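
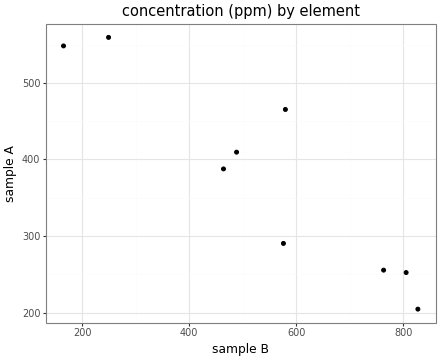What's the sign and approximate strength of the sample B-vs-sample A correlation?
negative, strong

Points are negatively correlated; strong (|r| ≈ 0.9).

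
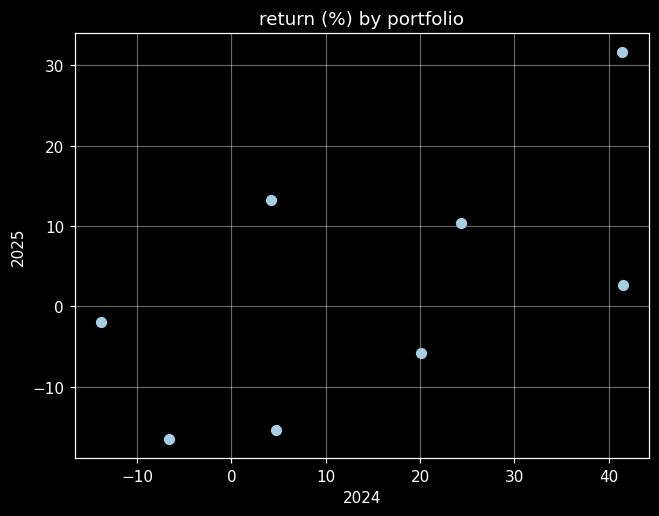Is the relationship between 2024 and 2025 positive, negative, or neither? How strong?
Points are positively correlated; moderate (|r| ≈ 0.6).

positive, moderate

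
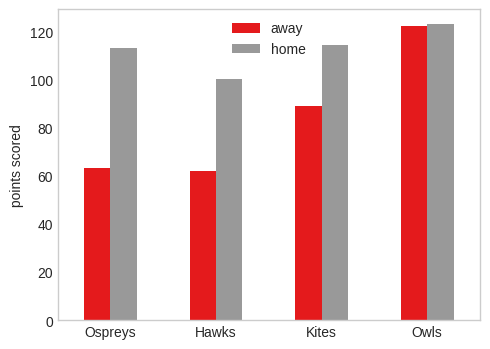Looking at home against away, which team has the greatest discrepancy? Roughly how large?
Ospreys, ≈ 60

Ospreys: home ≈ 120, away ≈ 60 → gap ≈ 60. Next-largest (Hawks) is only ≈ 40.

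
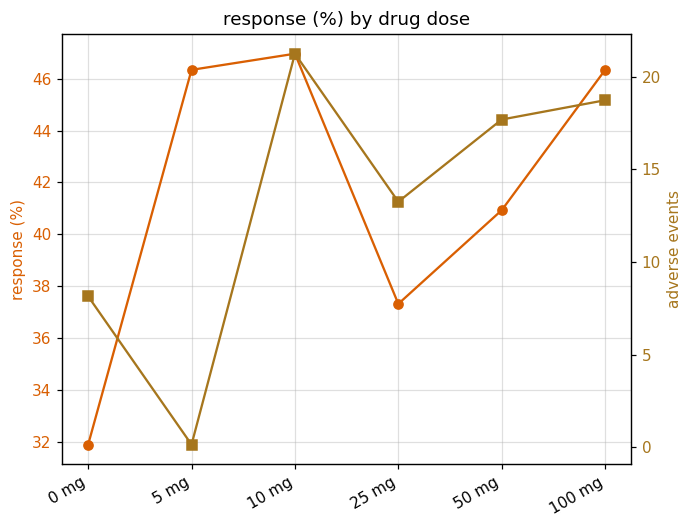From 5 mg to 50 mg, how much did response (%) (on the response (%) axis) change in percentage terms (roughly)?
≈ -13%

5 mg ≈ 46, 50 mg ≈ 40; (40 − 46) / 46 ≈ -13%.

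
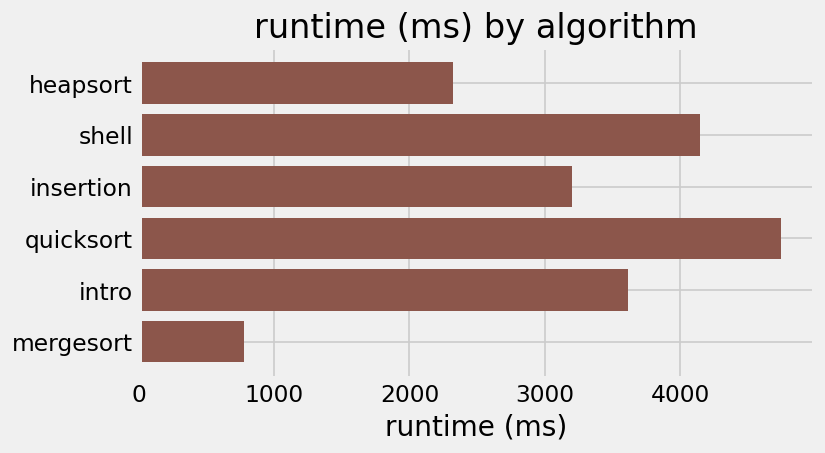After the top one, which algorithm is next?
shell

Top 3: quicksort ≈ 4500, shell ≈ 4000, intro ≈ 3500.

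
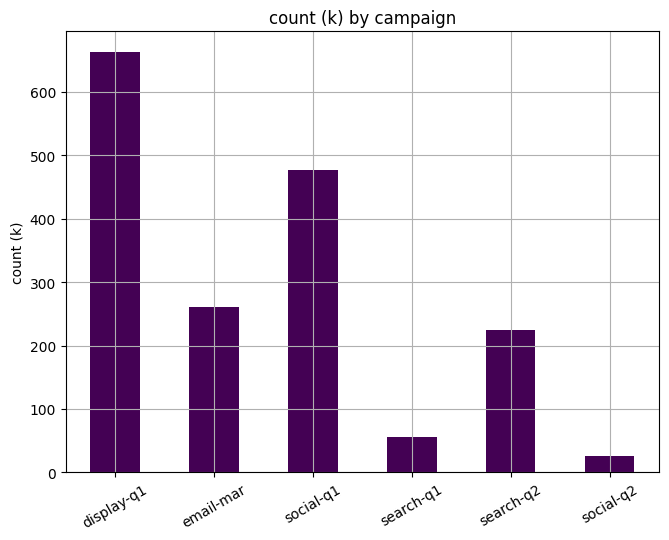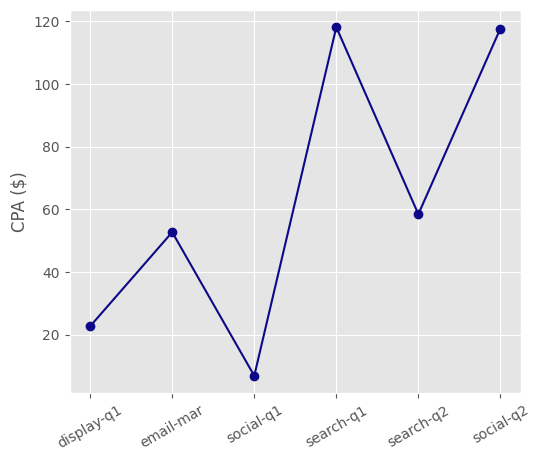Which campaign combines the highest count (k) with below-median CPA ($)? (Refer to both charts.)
display-q1

Chart 2 median CPA ($) ≈ 60; below-median campaigns: display-q1, email-mar, social-q1. Among those, display-q1 has the highest count (k) (≈ 700).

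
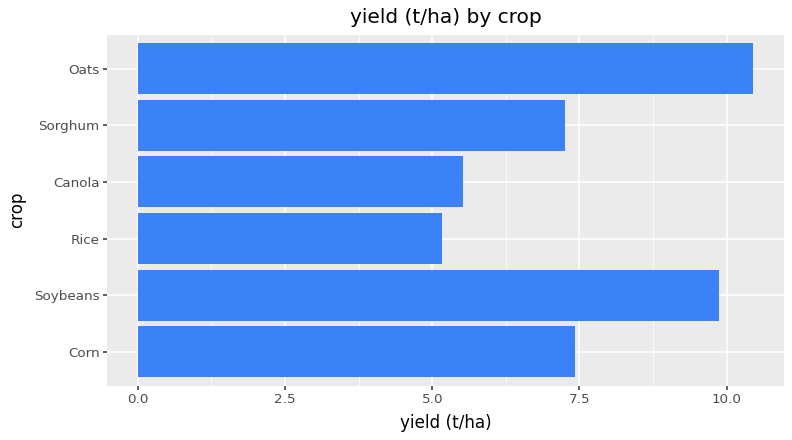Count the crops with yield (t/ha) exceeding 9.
Above 9: Soybeans, Oats.

2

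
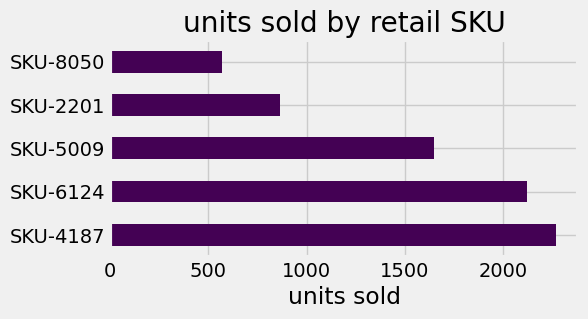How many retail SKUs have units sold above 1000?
3

Above 1000: SKU-4187, SKU-6124, SKU-5009.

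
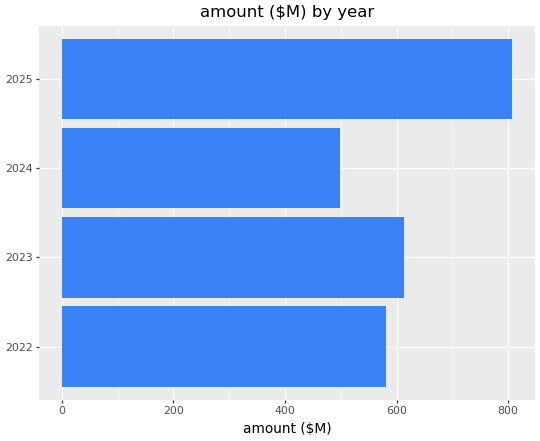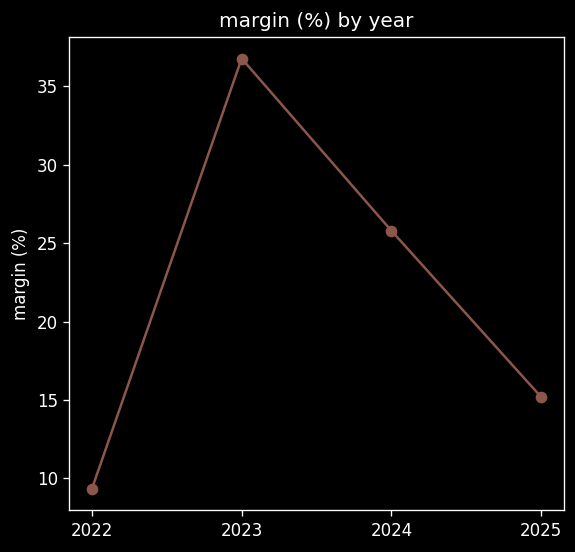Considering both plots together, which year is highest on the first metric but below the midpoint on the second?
Chart 2 median margin (%) ≈ 20; below-median years: 2022, 2025. Among those, 2025 has the highest amount ($M) (≈ 800).

2025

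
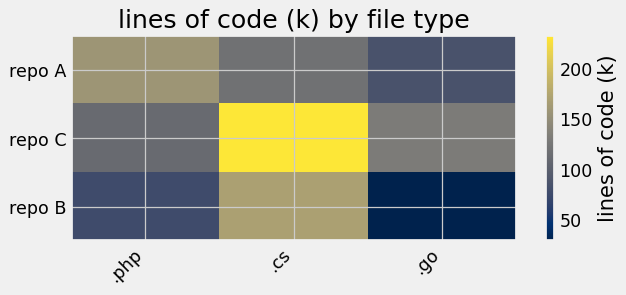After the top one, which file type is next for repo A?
.cs

Top 3 for repo A: .php ≈ 160, .cs ≈ 120, .go ≈ 80.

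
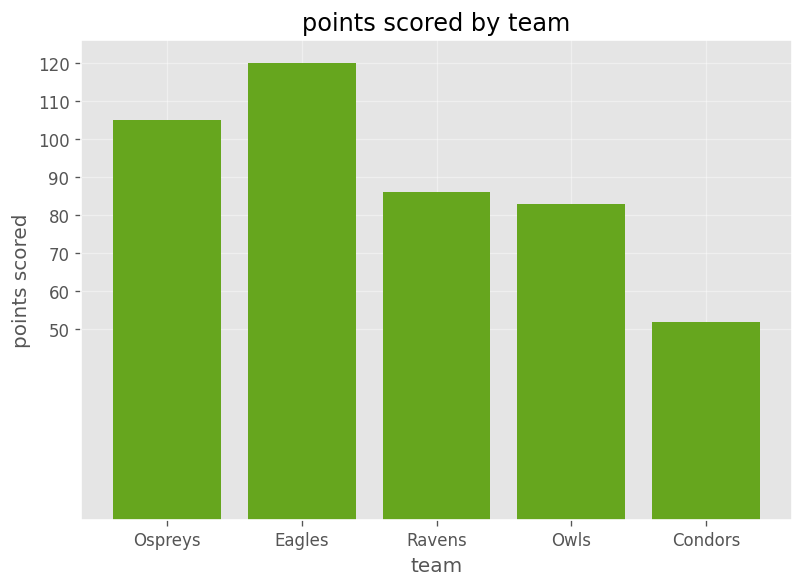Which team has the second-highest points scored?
Top 3: Eagles ≈ 120, Ospreys ≈ 100, Ravens ≈ 90.

Ospreys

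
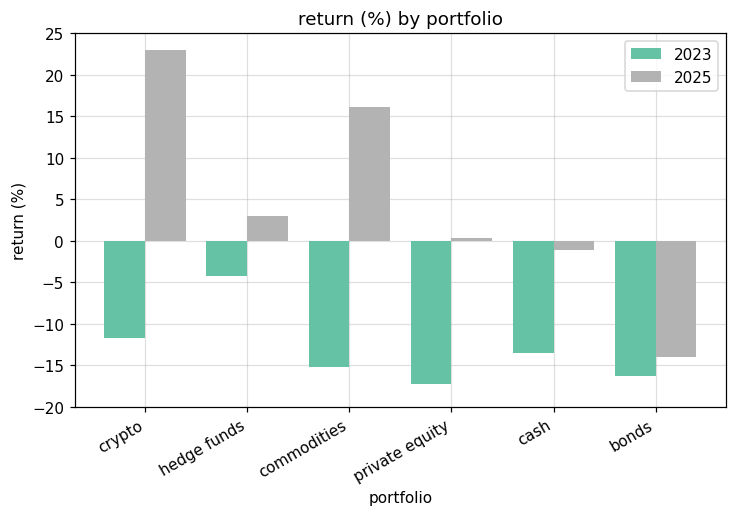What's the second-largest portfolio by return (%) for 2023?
crypto

Top 3 for 2023: hedge funds ≈ -5, crypto ≈ -10, cash ≈ -15.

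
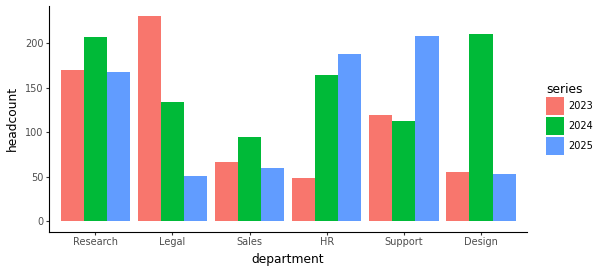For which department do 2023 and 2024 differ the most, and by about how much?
Design, ≈ 140

Design: 2023 ≈ 60, 2024 ≈ 200 → gap ≈ 140. Next-largest (HR) is only ≈ 120.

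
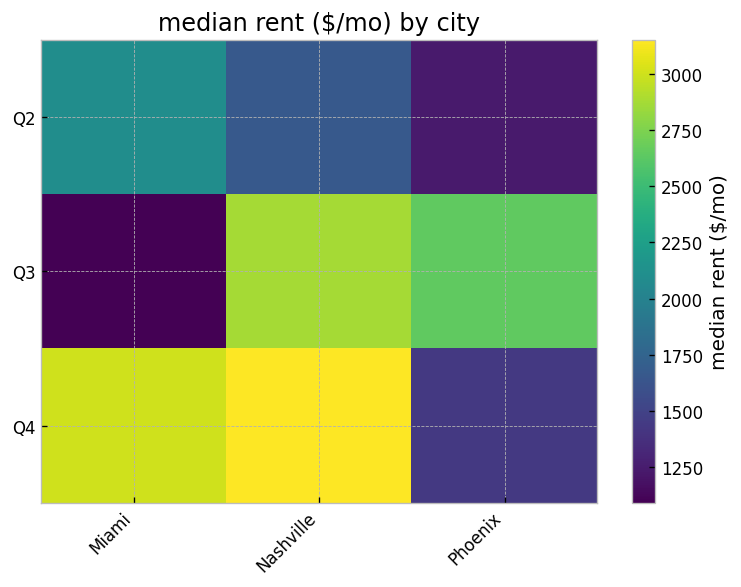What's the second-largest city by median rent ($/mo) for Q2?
Nashville

Top 3 for Q2: Miami ≈ 2000, Nashville ≈ 1600, Phoenix ≈ 1200.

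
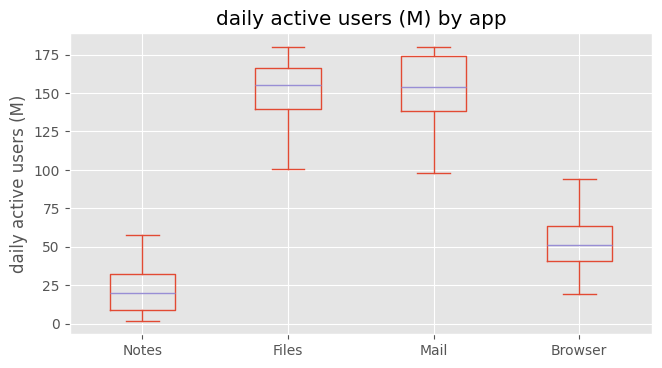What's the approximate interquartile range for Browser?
Q3 ≈ 60, Q1 ≈ 40; IQR ≈ 20.

≈ 20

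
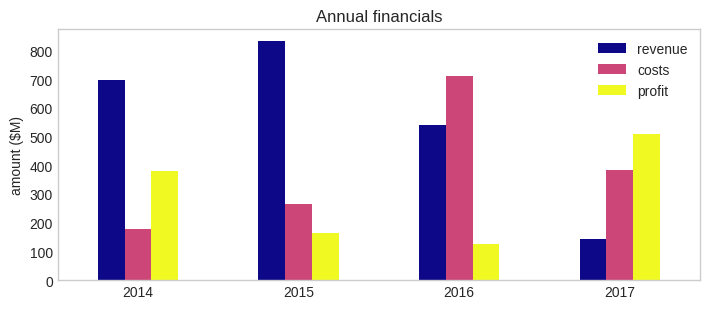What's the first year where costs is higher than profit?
2015

2014: costs ≈ 200 vs profit ≈ 400 (not yet); 2015: costs ≈ 300 vs profit ≈ 200 (first crossover).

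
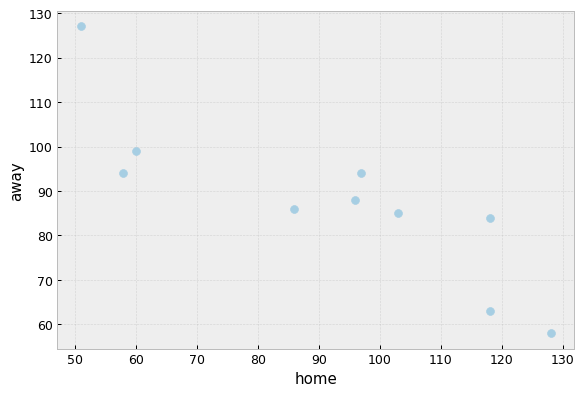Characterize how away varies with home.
negative, strong

Points are negatively correlated; strong (|r| ≈ 0.9).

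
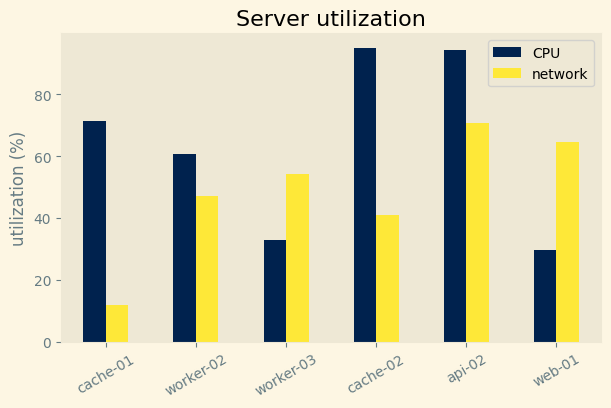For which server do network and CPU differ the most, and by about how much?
cache-01, ≈ 60 %

cache-01: network ≈ 10, CPU ≈ 70 → gap ≈ 60. Next-largest (cache-02) is only ≈ 50.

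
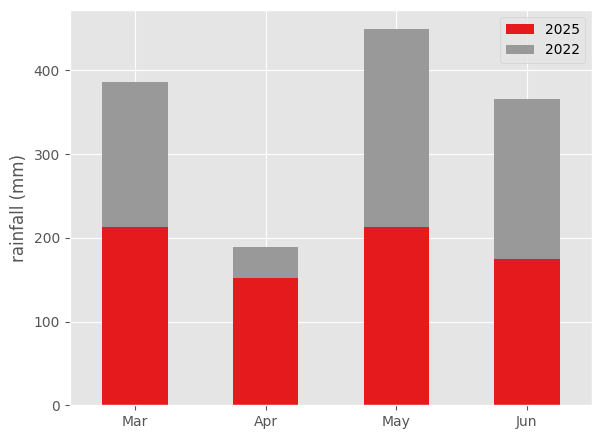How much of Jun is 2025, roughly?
2025 top ≈ 150, bottom ≈ 0; segment ≈ 150.

≈ 150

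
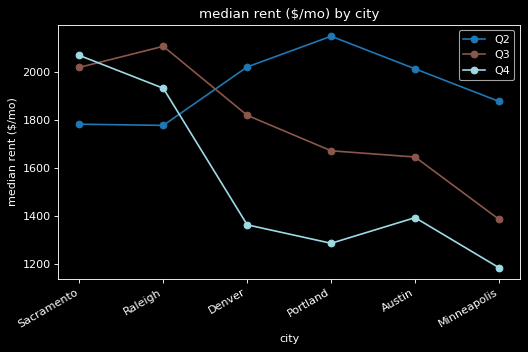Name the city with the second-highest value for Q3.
Sacramento

Top 3 for Q3: Raleigh ≈ 2100, Sacramento ≈ 2000, Denver ≈ 1800.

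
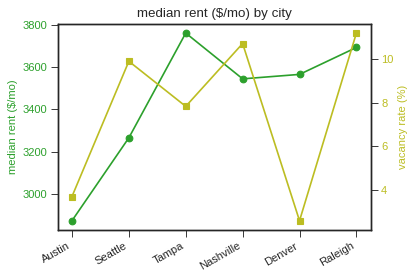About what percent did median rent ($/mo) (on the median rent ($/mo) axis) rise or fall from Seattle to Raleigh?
Seattle ≈ 3300, Raleigh ≈ 3700; (3700 − 3300) / 3300 ≈ +12.1%.

≈ +12.1%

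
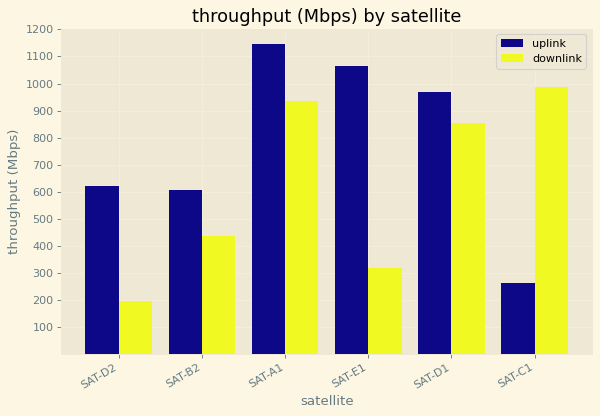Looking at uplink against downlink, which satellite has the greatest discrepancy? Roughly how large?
SAT-E1: uplink ≈ 1100, downlink ≈ 300 → gap ≈ 800. Next-largest (SAT-C1) is only ≈ 700.

SAT-E1, ≈ 800 Mbps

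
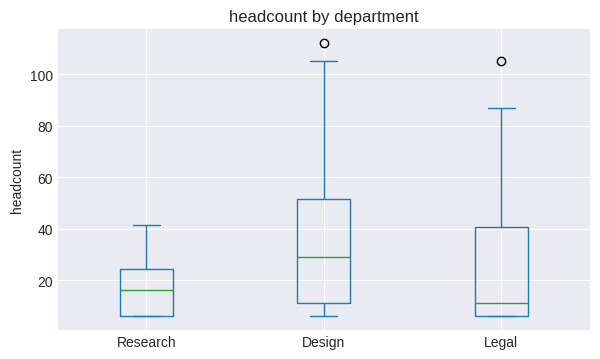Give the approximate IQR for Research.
≈ 18

Q3 ≈ 24, Q1 ≈ 6; IQR ≈ 18.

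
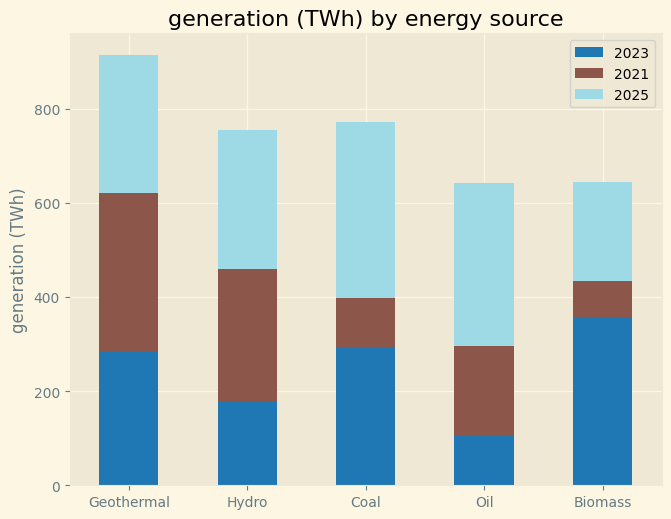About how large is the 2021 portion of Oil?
≈ 200

2021 top ≈ 300, bottom ≈ 100; segment ≈ 200.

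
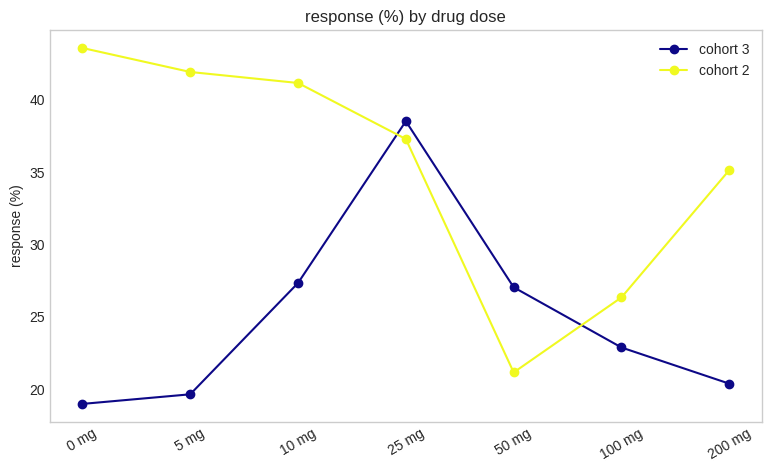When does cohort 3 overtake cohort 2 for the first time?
10 mg: cohort 3 ≈ 25 vs cohort 2 ≈ 40 (not yet); 25 mg: cohort 3 ≈ 40 vs cohort 2 ≈ 35 (first crossover).

25 mg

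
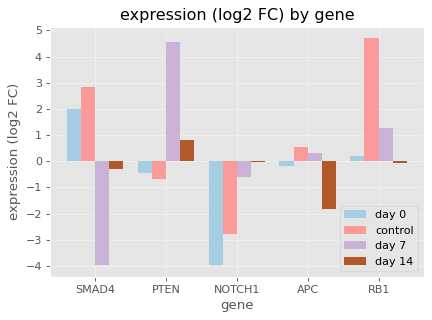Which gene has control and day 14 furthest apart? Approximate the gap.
RB1: control ≈ 5, day 14 ≈ 0 → gap ≈ 5. Next-largest (SMAD4) is only ≈ 3.

RB1, ≈ 5 log2 FC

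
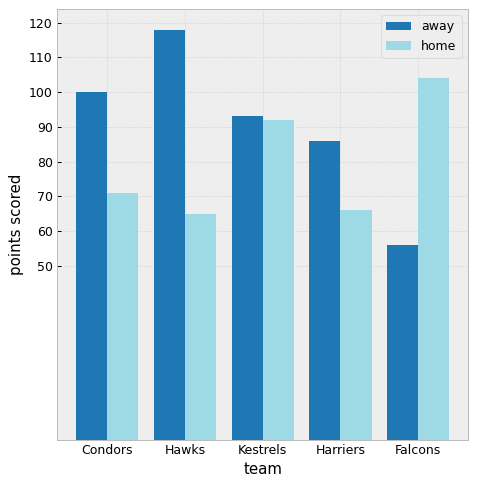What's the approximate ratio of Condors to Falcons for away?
≈ 1.67×

Condors ≈ 100, Falcons ≈ 60; 100/60 ≈ 1.67.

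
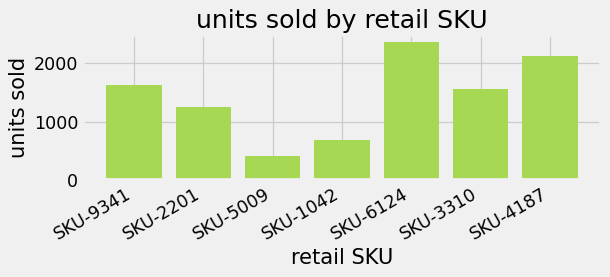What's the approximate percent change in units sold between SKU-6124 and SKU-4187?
≈ -8.3%

SKU-6124 ≈ 2400, SKU-4187 ≈ 2200; (2200 − 2400) / 2400 ≈ -8.3%.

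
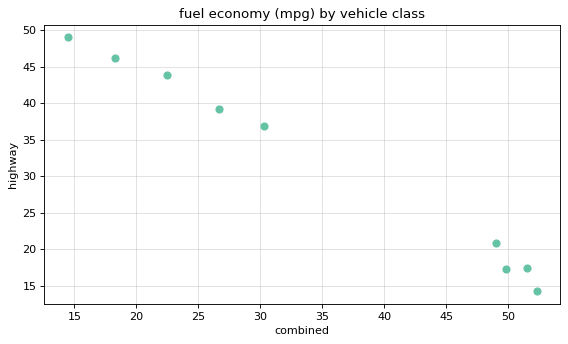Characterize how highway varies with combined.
negative, strong

Points are negatively correlated; strong (|r| ≈ 1.0).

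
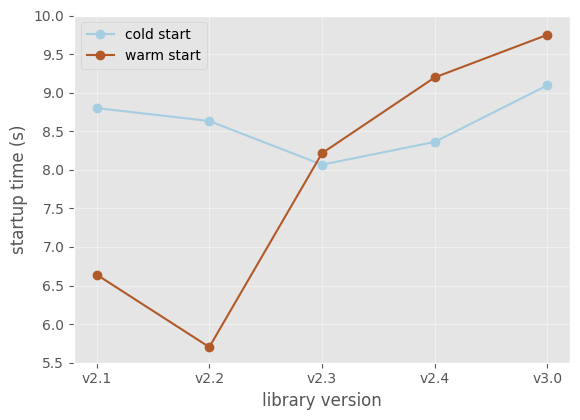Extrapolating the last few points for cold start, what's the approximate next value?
≈ 9.5

Last three: 8.0, 8.5, 9.0 → slope ≈ 0.5/step → next ≈ 9.5.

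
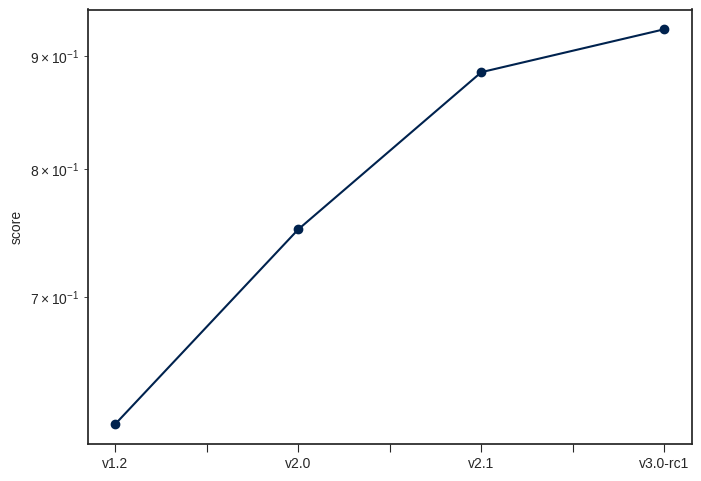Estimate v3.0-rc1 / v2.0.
≈ 1.27×

v3.0-rc1 ≈ 0.95, v2.0 ≈ 0.75; 0.95/0.75 ≈ 1.27.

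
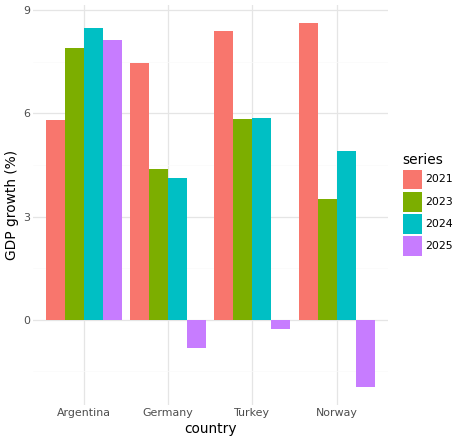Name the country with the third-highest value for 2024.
Top 4 for 2024: Argentina ≈ 8, Turkey ≈ 6, Norway ≈ 5, Germany ≈ 4.

Norway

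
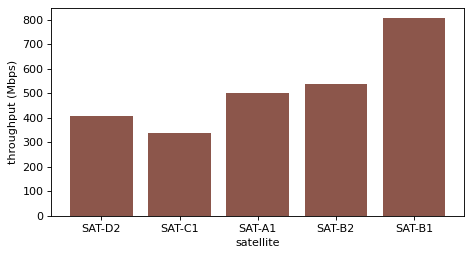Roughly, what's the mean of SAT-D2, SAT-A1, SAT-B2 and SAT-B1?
(400 + 500 + 500 + 800) / 4 ≈ 550.

≈ 550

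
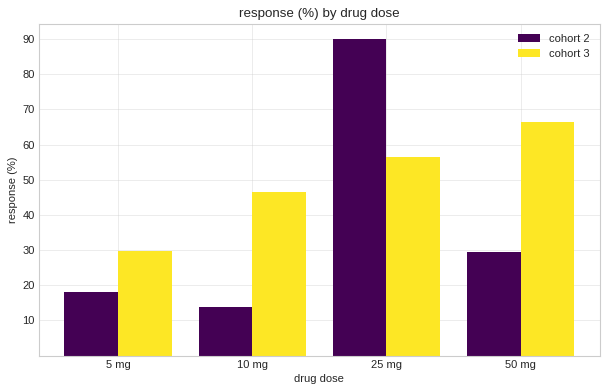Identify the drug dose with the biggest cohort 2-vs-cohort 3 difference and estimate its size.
50 mg: cohort 2 ≈ 30, cohort 3 ≈ 70 → gap ≈ 40. Next-largest (25 mg) is only ≈ 30.

50 mg, ≈ 40 %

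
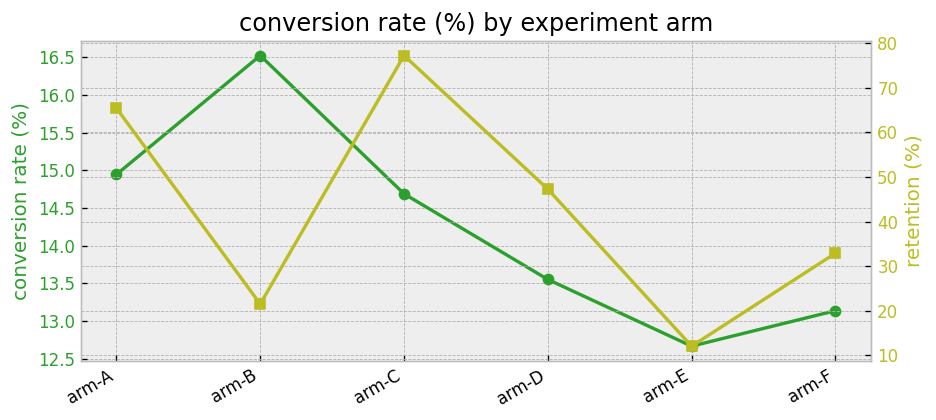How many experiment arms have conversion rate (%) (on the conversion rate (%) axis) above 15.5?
Above 15.5: arm-B.

1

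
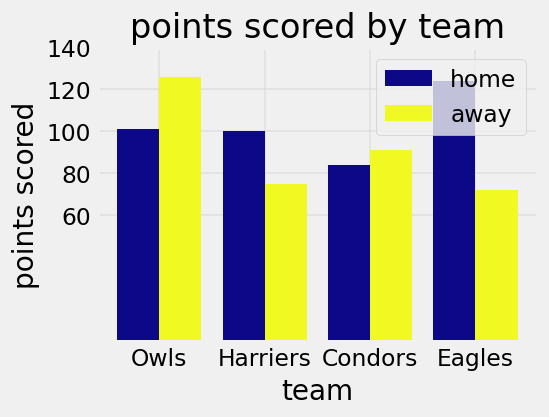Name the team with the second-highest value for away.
Top 3 for away: Owls ≈ 120, Condors ≈ 100, Harriers ≈ 80.

Condors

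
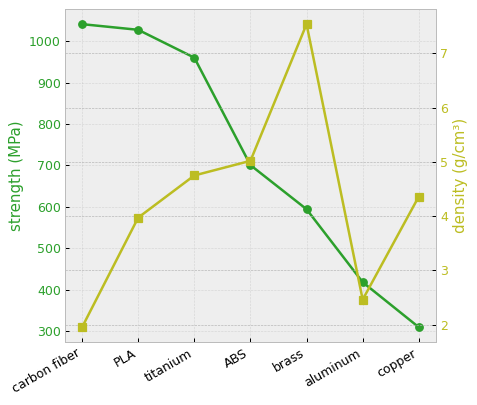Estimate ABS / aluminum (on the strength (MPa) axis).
ABS ≈ 700, aluminum ≈ 400; 700/400 ≈ 1.75.

≈ 1.75×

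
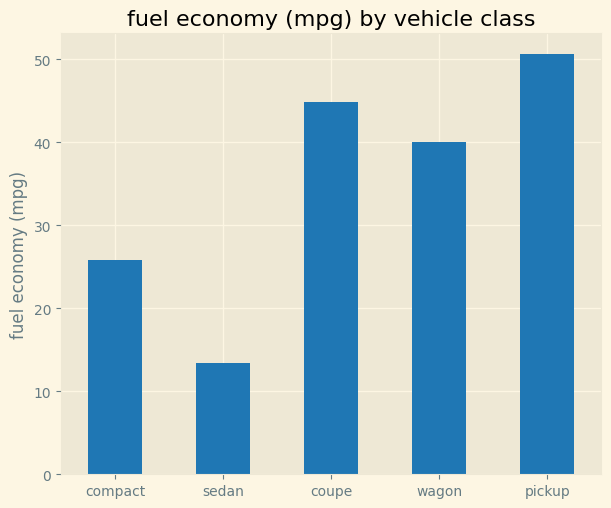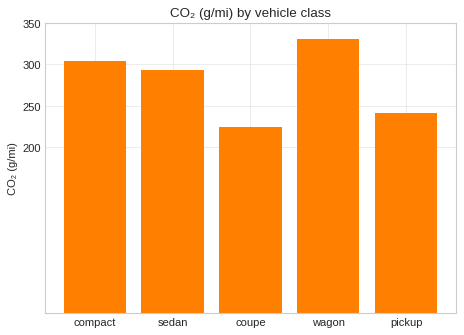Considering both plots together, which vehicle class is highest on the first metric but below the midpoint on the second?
Chart 2 median CO₂ (g/mi) ≈ 300; below-median vehicle classes: coupe, pickup. Among those, pickup has the highest fuel economy (mpg) (≈ 50).

pickup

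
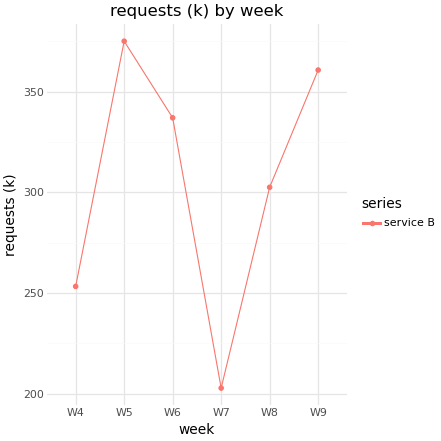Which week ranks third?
Top 4: W5 ≈ 380, W9 ≈ 360, W6 ≈ 340, W8 ≈ 300.

W6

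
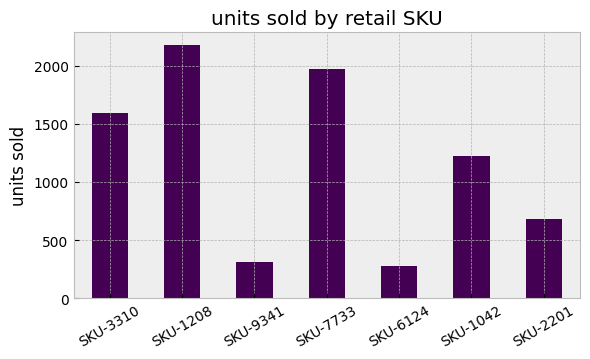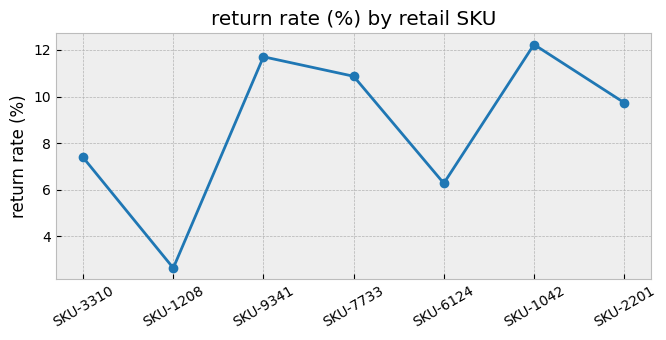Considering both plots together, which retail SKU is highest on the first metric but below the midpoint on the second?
SKU-1208

Chart 2 median return rate (%) ≈ 10; below-median retail SKUs: SKU-3310, SKU-1208, SKU-6124. Among those, SKU-1208 has the highest units sold (≈ 2200).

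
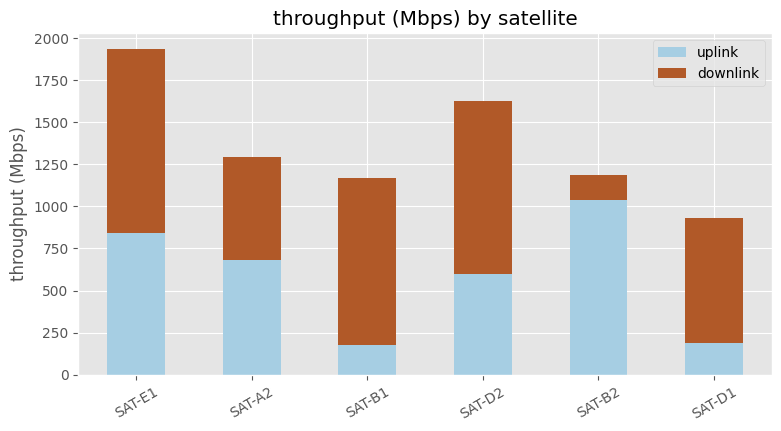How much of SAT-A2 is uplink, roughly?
uplink top ≈ 600, bottom ≈ 0; segment ≈ 600.

≈ 600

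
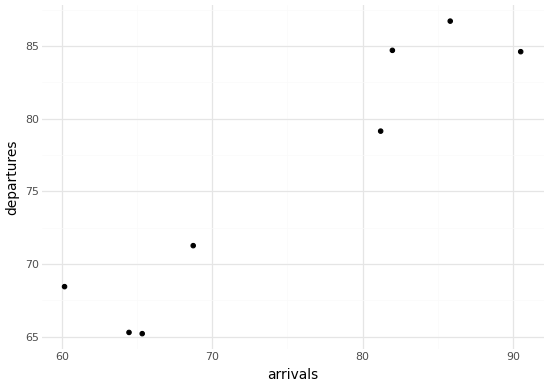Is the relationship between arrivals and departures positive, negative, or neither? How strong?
Points are positively correlated; strong (|r| ≈ 0.9).

positive, strong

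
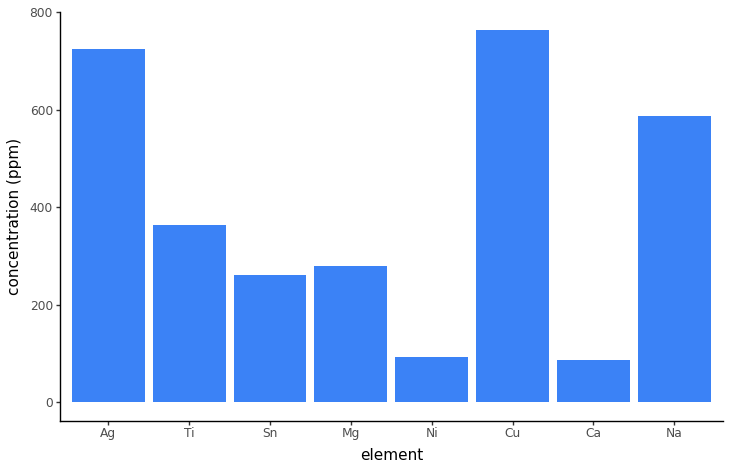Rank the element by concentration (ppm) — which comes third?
Top 4: Cu ≈ 800, Ag ≈ 700, Na ≈ 600, Ti ≈ 400.

Na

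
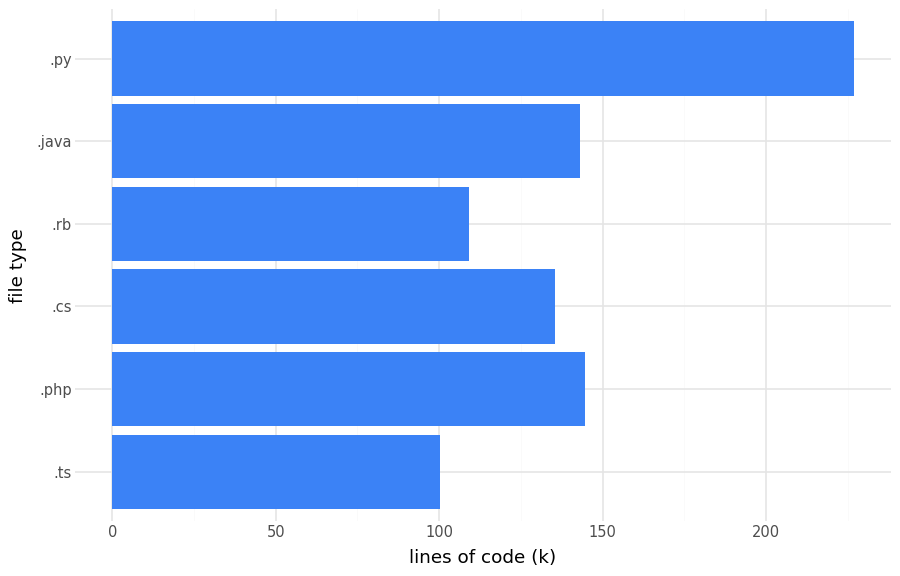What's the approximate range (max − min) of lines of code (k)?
Max .py ≈ 220, min .ts ≈ 100; range ≈ 120.

≈ 120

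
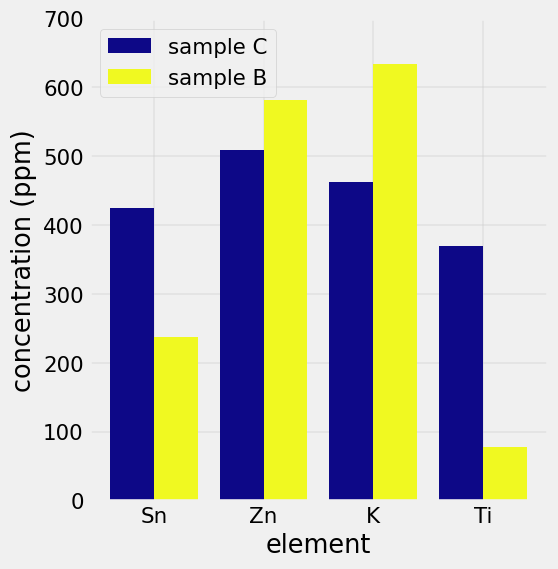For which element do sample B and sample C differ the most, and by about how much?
Ti: sample B ≈ 100, sample C ≈ 400 → gap ≈ 300. Next-largest (Sn) is only ≈ 200.

Ti, ≈ 300 ppm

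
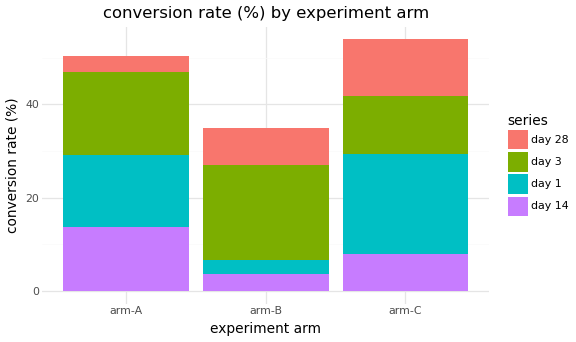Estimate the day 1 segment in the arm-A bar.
≈ 15

day 1 top ≈ 30, bottom ≈ 15; segment ≈ 15.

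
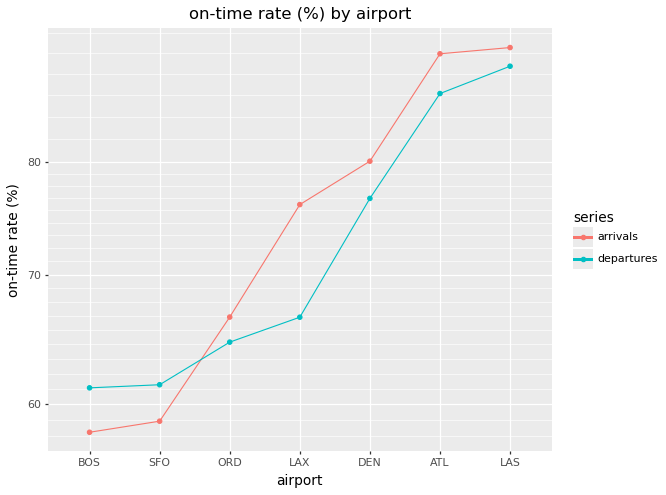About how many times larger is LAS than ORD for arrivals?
≈ 1.38×

LAS ≈ 90, ORD ≈ 65; 90/65 ≈ 1.38.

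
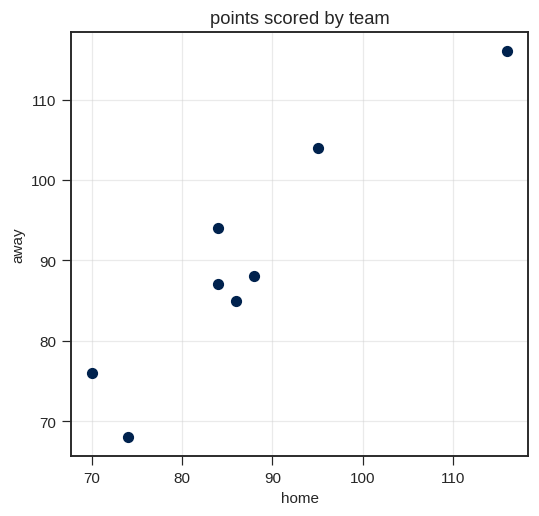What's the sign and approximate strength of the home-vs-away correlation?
Points are positively correlated; strong (|r| ≈ 0.9).

positive, strong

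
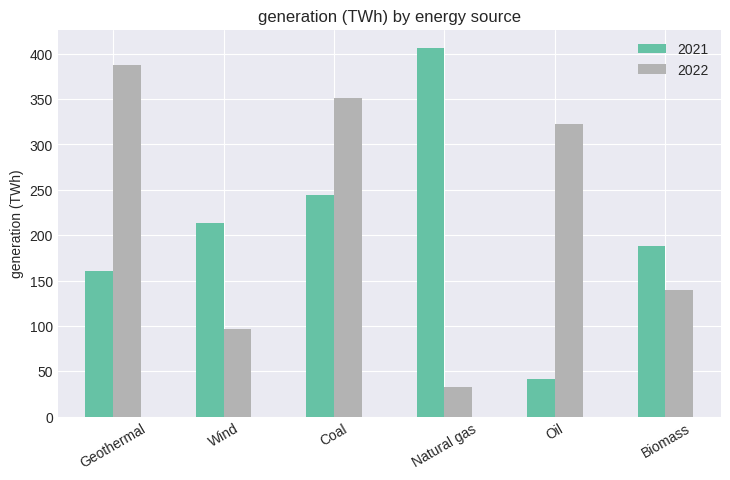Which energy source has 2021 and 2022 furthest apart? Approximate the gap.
Natural gas: 2021 ≈ 400, 2022 ≈ 50 → gap ≈ 350. Next-largest (Oil) is only ≈ 250.

Natural gas, ≈ 350 TWh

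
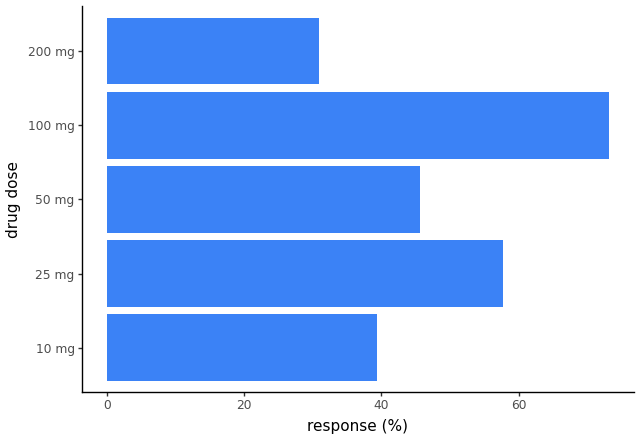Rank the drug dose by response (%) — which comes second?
25 mg

Top 3: 100 mg ≈ 70, 25 mg ≈ 60, 50 mg ≈ 50.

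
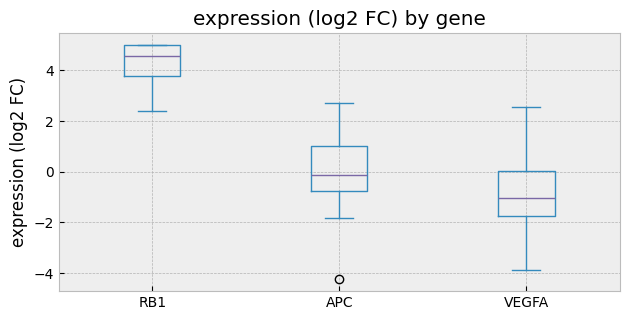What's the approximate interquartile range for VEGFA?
Q3 ≈ 0.0, Q1 ≈ -1.5; IQR ≈ 1.5.

≈ 1.5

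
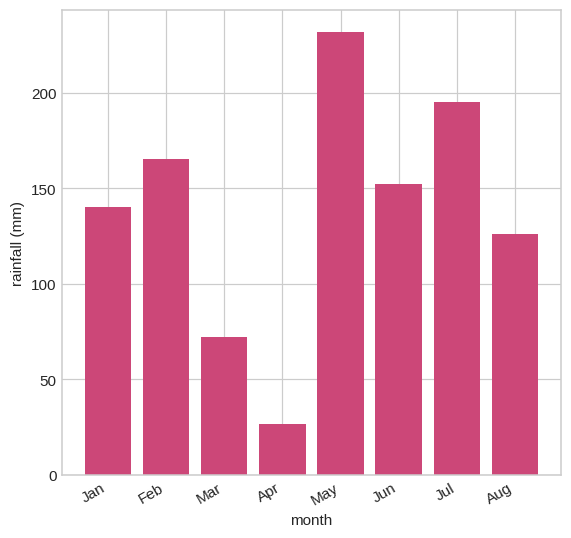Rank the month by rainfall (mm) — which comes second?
Jul

Top 3: May ≈ 240, Jul ≈ 200, Feb ≈ 160.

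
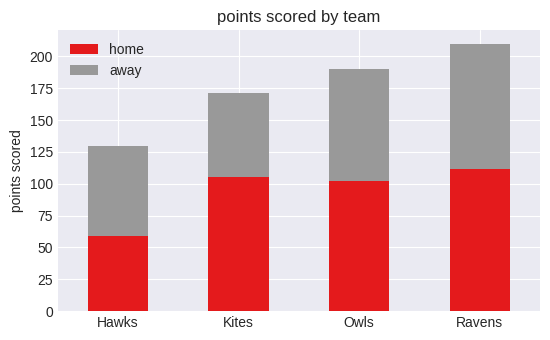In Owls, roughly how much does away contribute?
away top ≈ 200, bottom ≈ 100; segment ≈ 100.

≈ 100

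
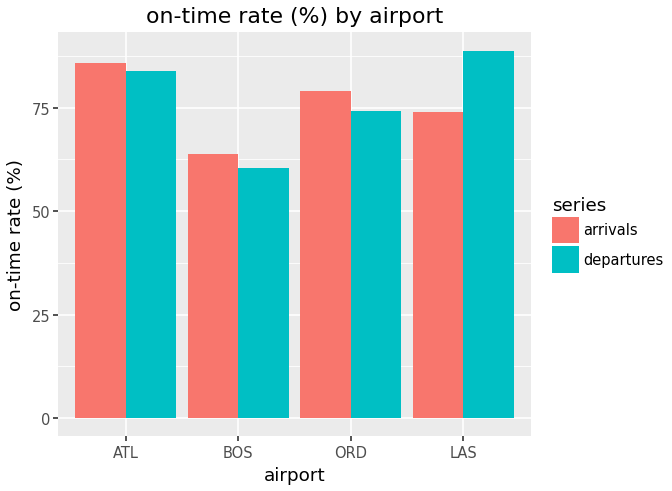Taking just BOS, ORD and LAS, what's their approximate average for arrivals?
≈ 70

(60 + 80 + 70) / 3 ≈ 70.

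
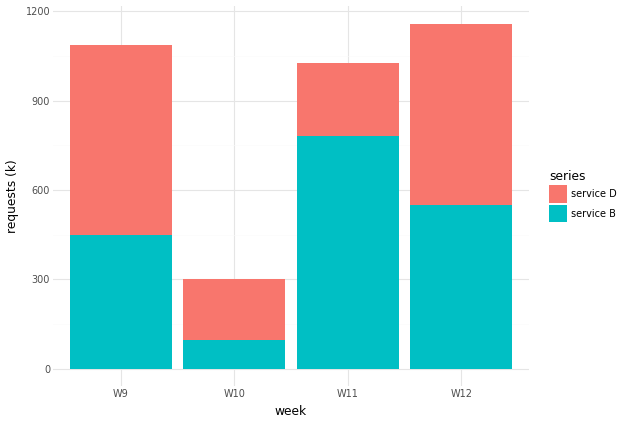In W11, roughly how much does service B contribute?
≈ 800

service B top ≈ 800, bottom ≈ 0; segment ≈ 800.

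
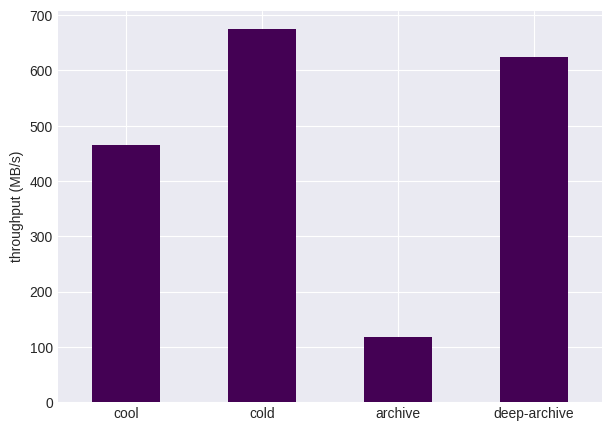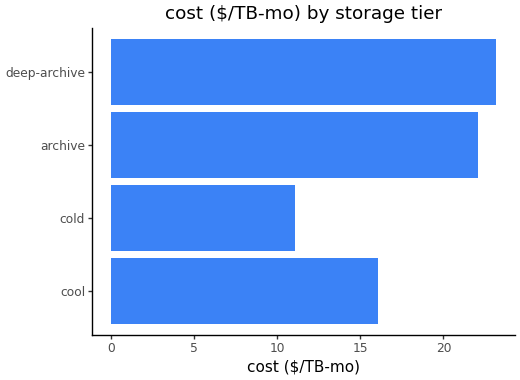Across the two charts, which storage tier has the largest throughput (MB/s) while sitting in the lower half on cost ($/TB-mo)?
cold

Chart 2 median cost ($/TB-mo) ≈ 20; below-median storage tiers: cool, cold. Among those, cold has the highest throughput (MB/s) (≈ 700).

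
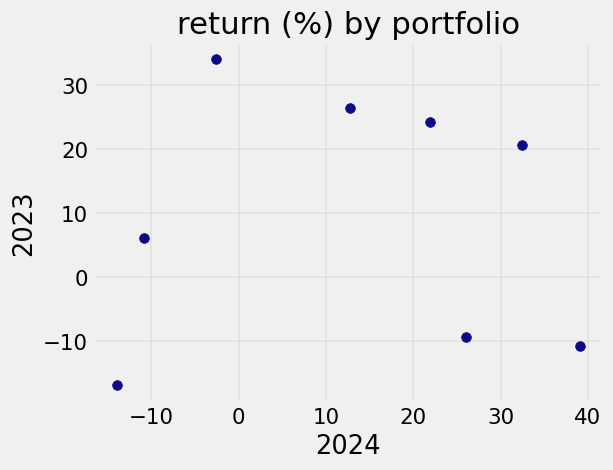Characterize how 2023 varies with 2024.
Points are roughly uncorrelated; weak (|r| ≈ 0.0).

no clear correlation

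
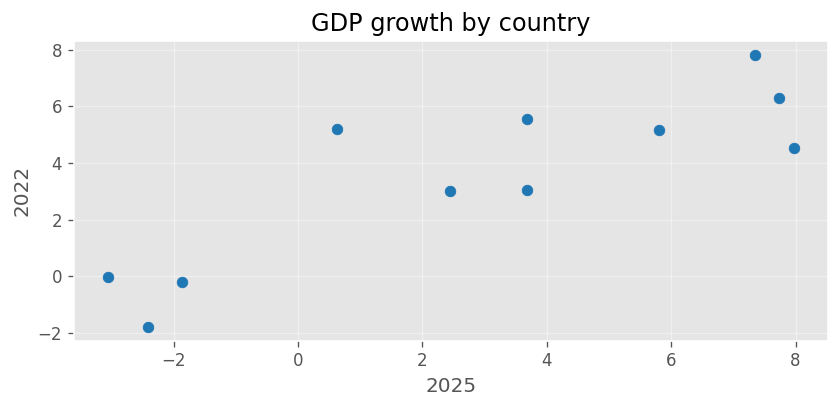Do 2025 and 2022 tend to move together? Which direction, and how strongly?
Points are positively correlated; strong (|r| ≈ 0.9).

positive, strong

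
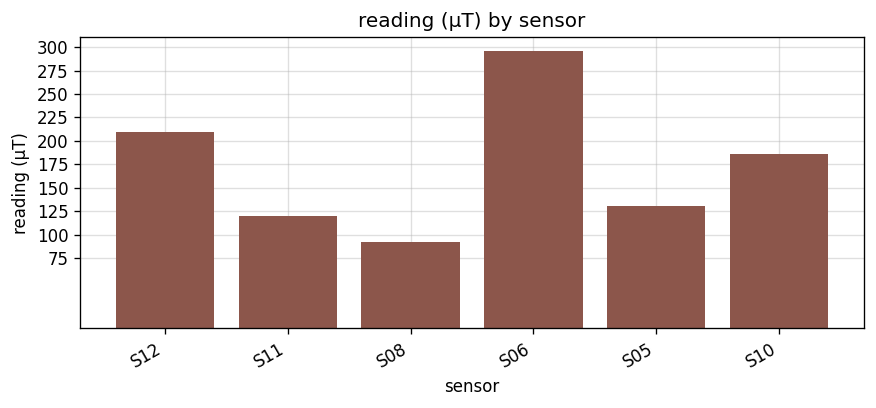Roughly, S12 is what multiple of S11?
S12 ≈ 200, S11 ≈ 125; 200/125 ≈ 1.6.

≈ 1.6×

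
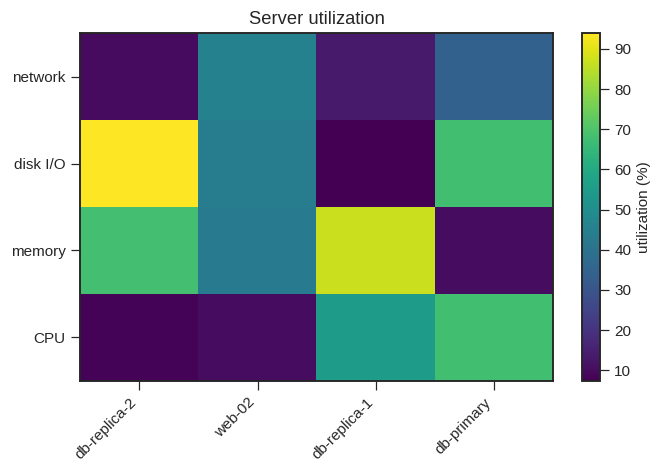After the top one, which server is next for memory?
Top 3 for memory: db-replica-1 ≈ 90, db-replica-2 ≈ 70, web-02 ≈ 40.

db-replica-2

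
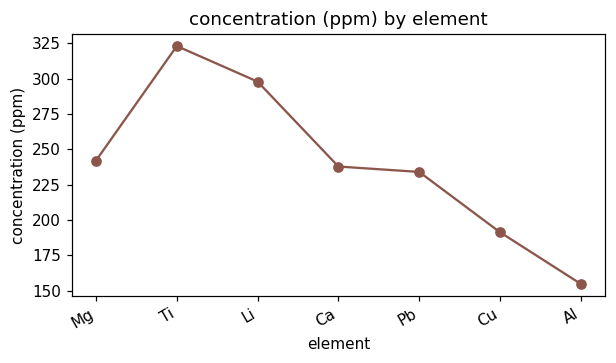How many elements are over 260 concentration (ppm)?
2

Above 260: Ti, Li.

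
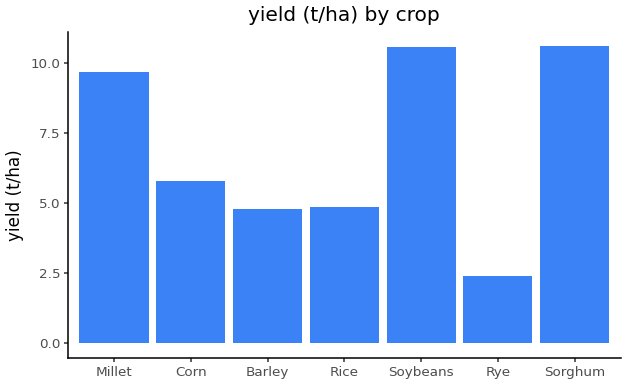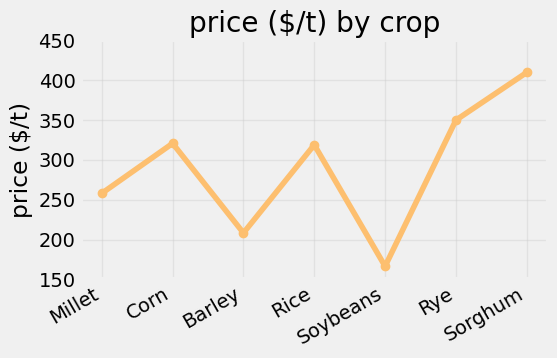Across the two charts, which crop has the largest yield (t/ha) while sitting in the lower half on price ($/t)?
Soybeans

Chart 2 median price ($/t) ≈ 300; below-median crops: Millet, Barley, Soybeans. Among those, Soybeans has the highest yield (t/ha) (≈ 11).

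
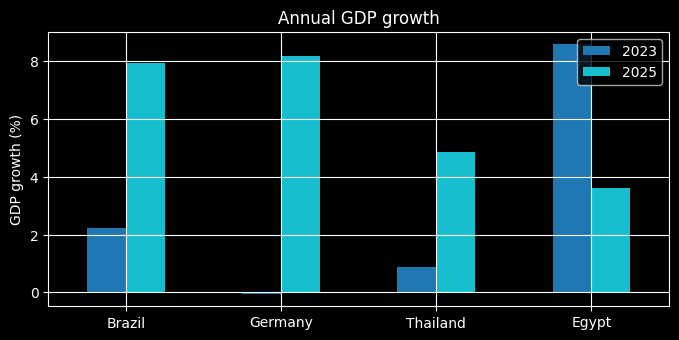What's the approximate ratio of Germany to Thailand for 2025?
≈ 1.6×

Germany ≈ 8, Thailand ≈ 5; 8/5 ≈ 1.6.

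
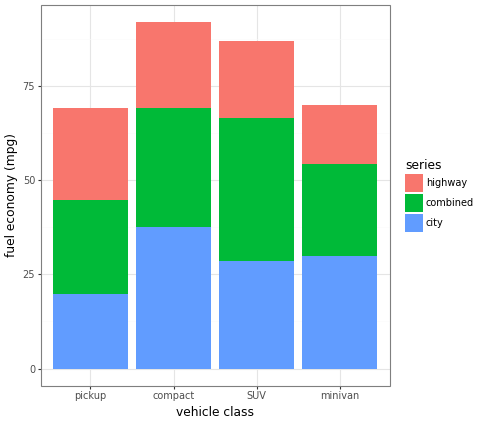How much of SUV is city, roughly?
≈ 30

city top ≈ 30, bottom ≈ 0; segment ≈ 30.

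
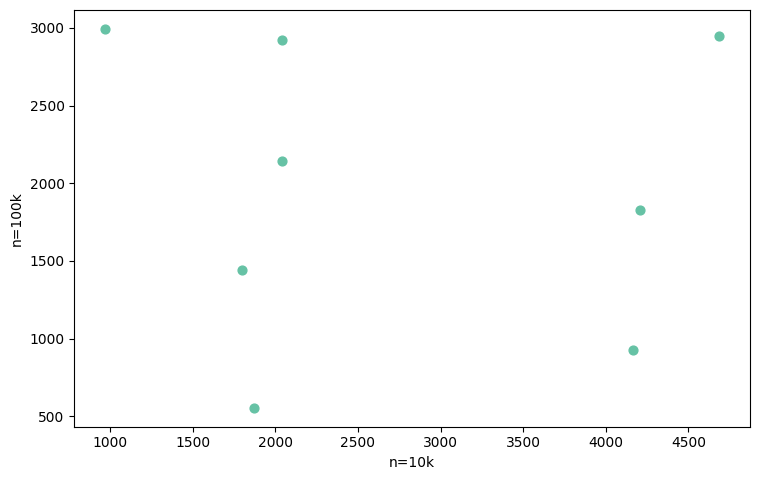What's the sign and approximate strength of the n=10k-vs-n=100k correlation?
no clear correlation

Points are roughly uncorrelated; weak (|r| ≈ 0.1).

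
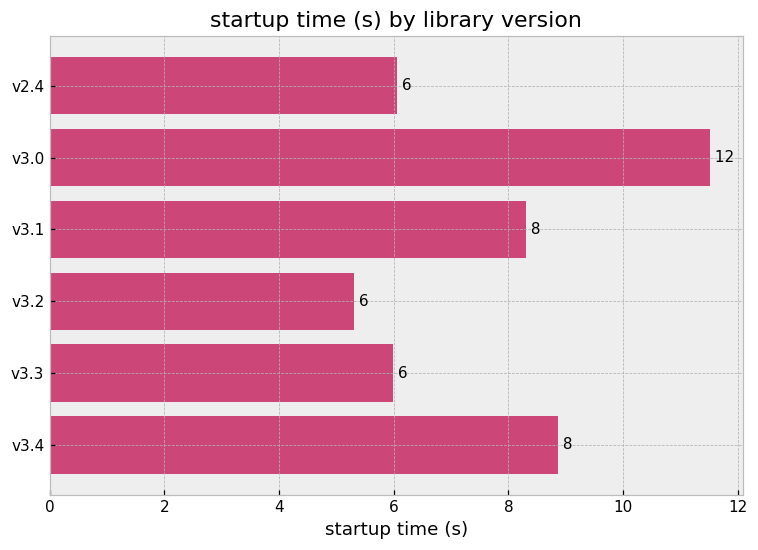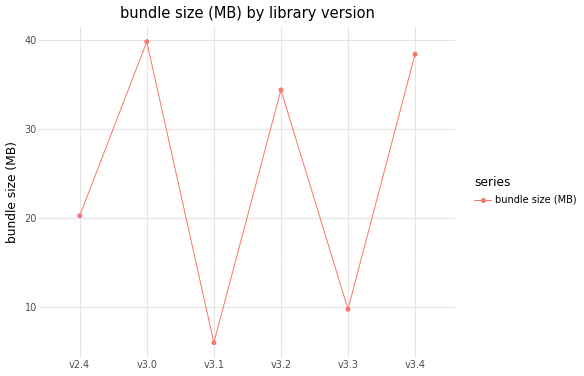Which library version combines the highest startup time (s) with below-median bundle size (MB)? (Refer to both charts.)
v3.1

Chart 2 median bundle size (MB) ≈ 25; below-median library versions: v2.4, v3.1, v3.3. Among those, v3.1 has the highest startup time (s) (≈ 8).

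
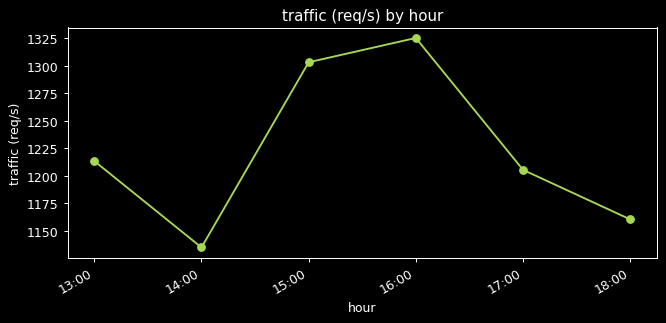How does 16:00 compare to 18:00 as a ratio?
≈ 1.14×

16:00 ≈ 1320, 18:00 ≈ 1160; 1320/1160 ≈ 1.14.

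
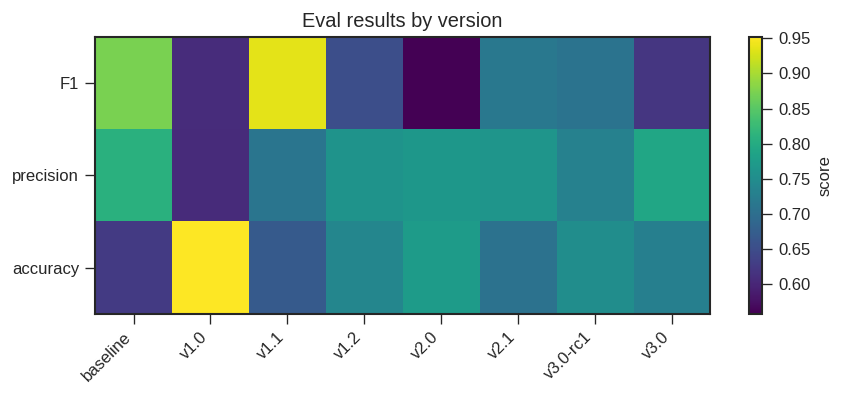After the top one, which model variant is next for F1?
Top 3 for F1: v1.1 ≈ 0.95, baseline ≈ 0.85, v2.1 ≈ 0.70.

baseline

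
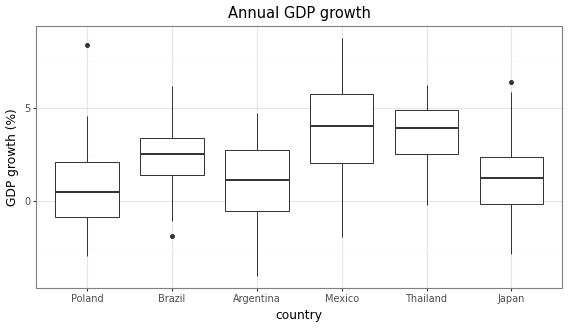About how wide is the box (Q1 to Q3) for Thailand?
Q3 ≈ 5.0, Q1 ≈ 2.5; IQR ≈ 2.5.

≈ 2.5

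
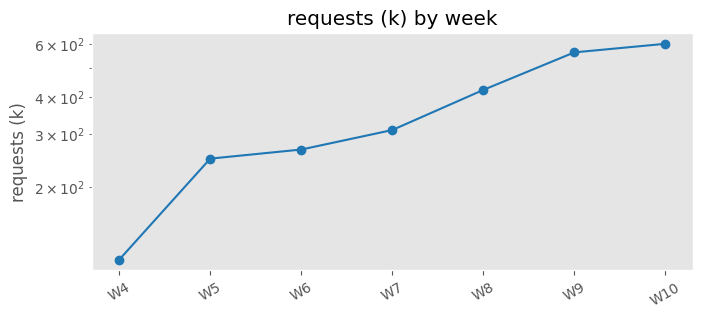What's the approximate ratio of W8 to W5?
≈ 1.6×

W8 ≈ 400, W5 ≈ 250; 400/250 ≈ 1.6.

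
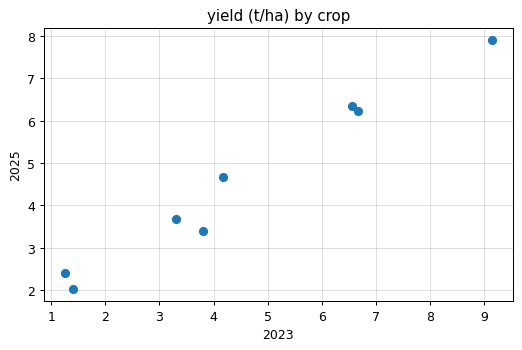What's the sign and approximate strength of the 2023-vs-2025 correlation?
positive, strong

Points are positively correlated; strong (|r| ≈ 1.0).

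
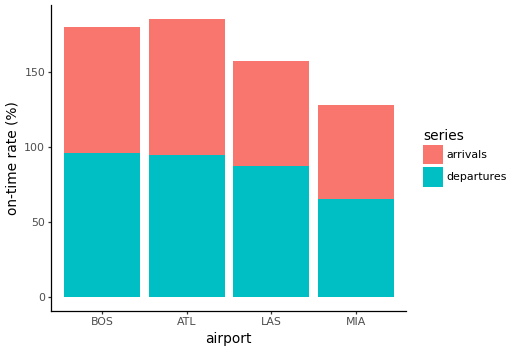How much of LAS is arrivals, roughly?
arrivals top ≈ 160, bottom ≈ 80; segment ≈ 80.

≈ 80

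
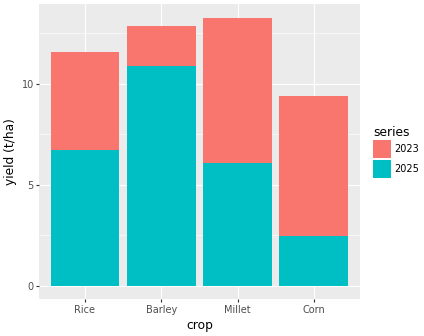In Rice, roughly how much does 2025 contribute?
≈ 6

2025 top ≈ 6, bottom ≈ 0; segment ≈ 6.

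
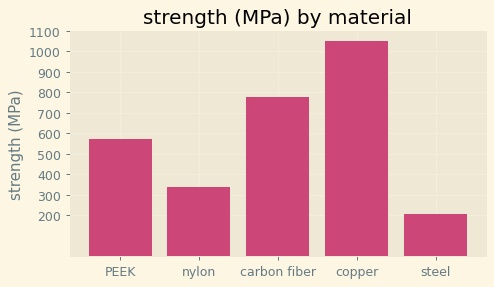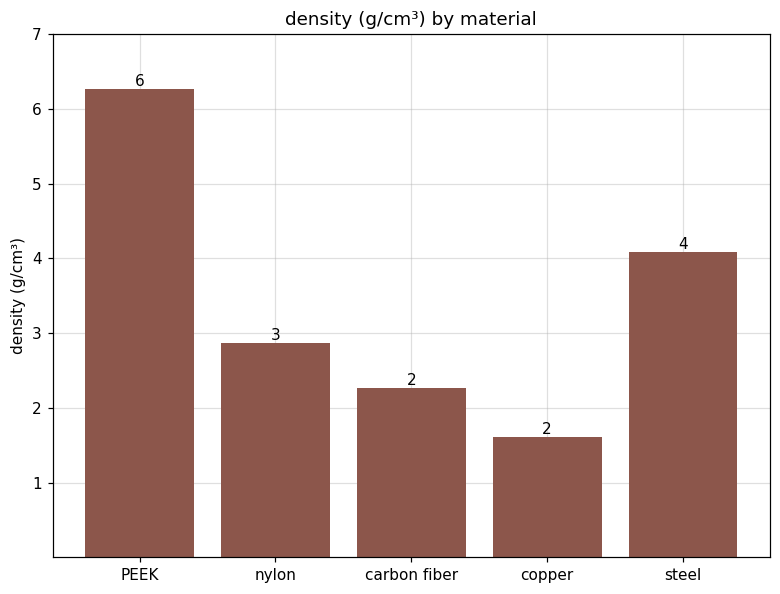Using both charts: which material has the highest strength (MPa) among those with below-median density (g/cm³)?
copper

Chart 2 median density (g/cm³) ≈ 3; below-median materials: carbon fiber, copper. Among those, copper has the highest strength (MPa) (≈ 1000).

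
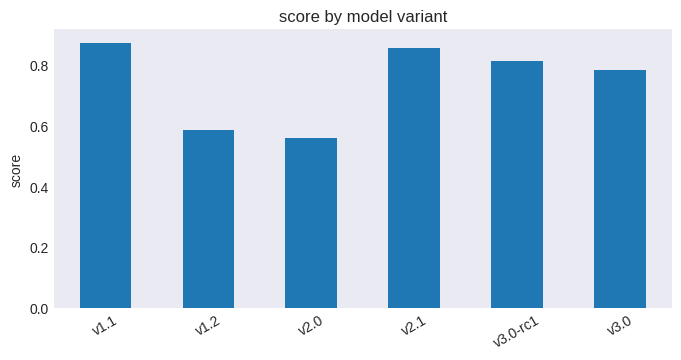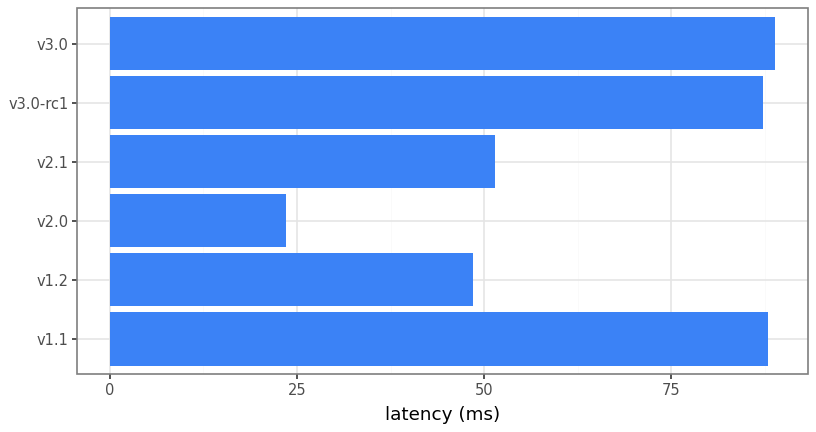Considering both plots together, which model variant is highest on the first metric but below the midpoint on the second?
v2.1

Chart 2 median latency (ms) ≈ 70; below-median model variants: v1.2, v2.0, v2.1. Among those, v2.1 has the highest score (≈ 0.9).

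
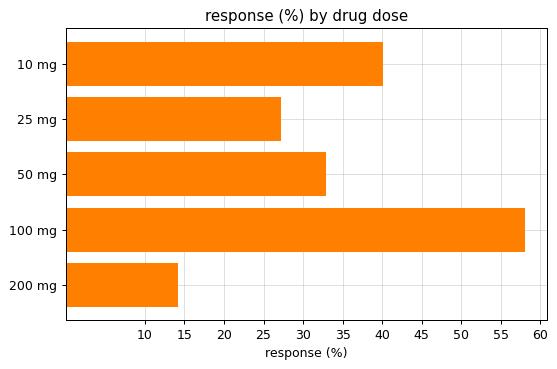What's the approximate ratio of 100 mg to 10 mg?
≈ 1.5×

100 mg ≈ 60, 10 mg ≈ 40; 60/40 ≈ 1.5.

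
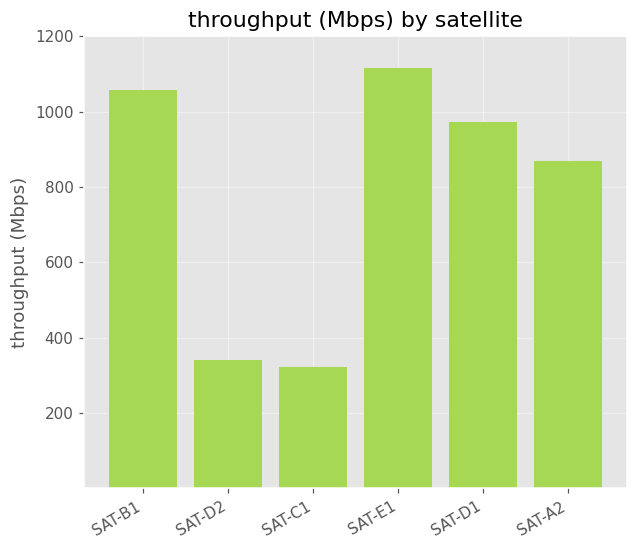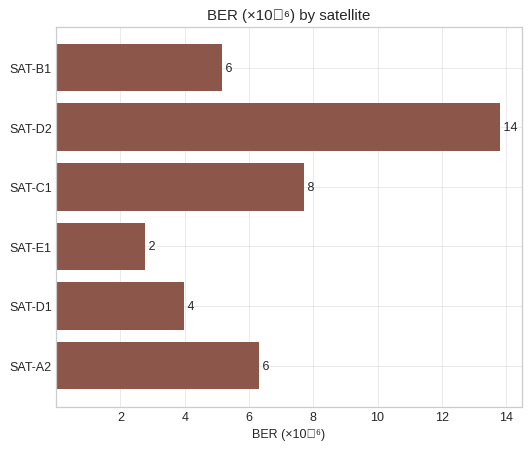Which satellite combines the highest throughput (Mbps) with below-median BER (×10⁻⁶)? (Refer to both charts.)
Chart 2 median BER (×10⁻⁶) ≈ 6; below-median satellites: SAT-B1, SAT-E1, SAT-D1. Among those, SAT-E1 has the highest throughput (Mbps) (≈ 1200).

SAT-E1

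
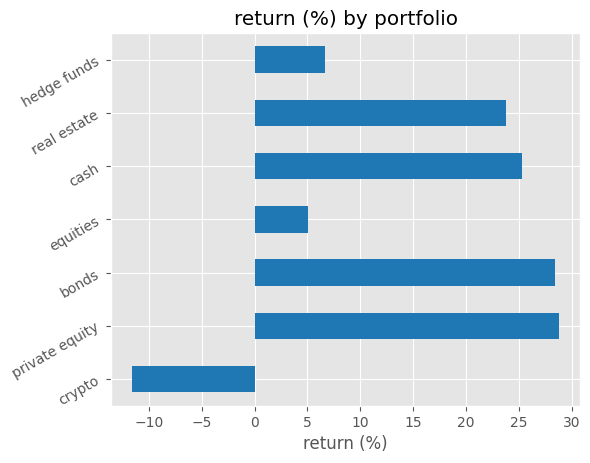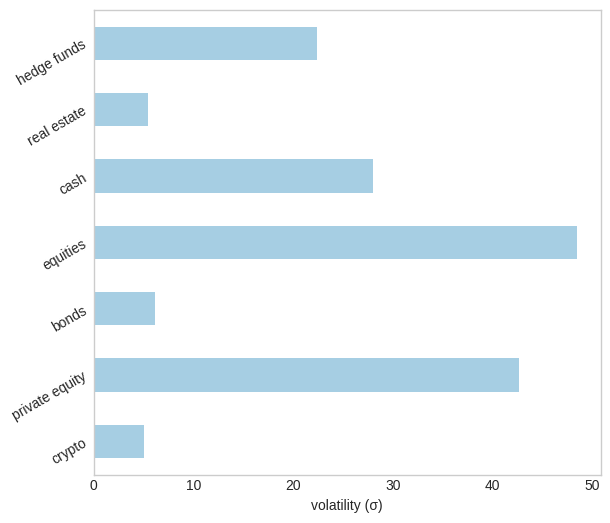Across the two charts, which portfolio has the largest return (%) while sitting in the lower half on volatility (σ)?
bonds

Chart 2 median volatility (σ) ≈ 20; below-median portfolios: crypto, bonds, real estate. Among those, bonds has the highest return (%) (≈ 30).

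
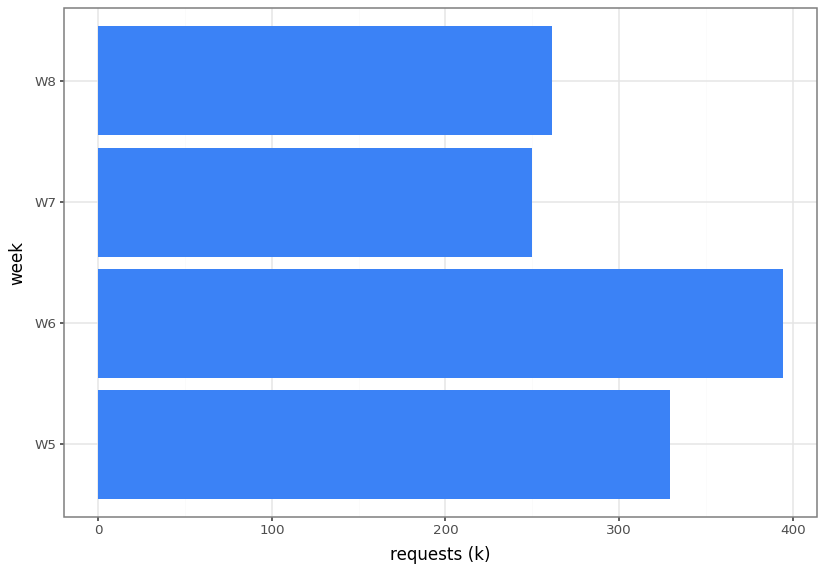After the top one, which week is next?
Top 3: W6 ≈ 400, W5 ≈ 350, W8 ≈ 250.

W5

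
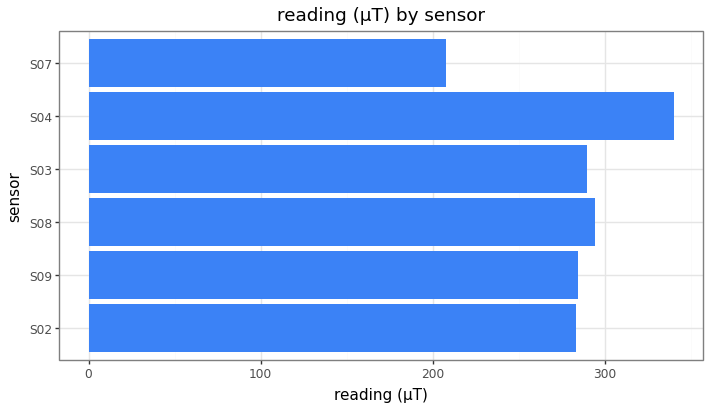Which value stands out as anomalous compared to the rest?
S07 ≈ 200; the rest sit between ≈ 300 and ≈ 350.

S07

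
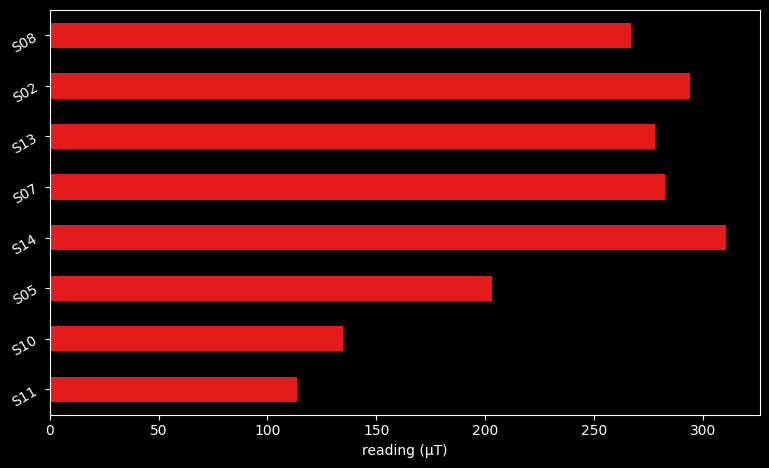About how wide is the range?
Max S14 ≈ 300, min S11 ≈ 100; range ≈ 200.

≈ 200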